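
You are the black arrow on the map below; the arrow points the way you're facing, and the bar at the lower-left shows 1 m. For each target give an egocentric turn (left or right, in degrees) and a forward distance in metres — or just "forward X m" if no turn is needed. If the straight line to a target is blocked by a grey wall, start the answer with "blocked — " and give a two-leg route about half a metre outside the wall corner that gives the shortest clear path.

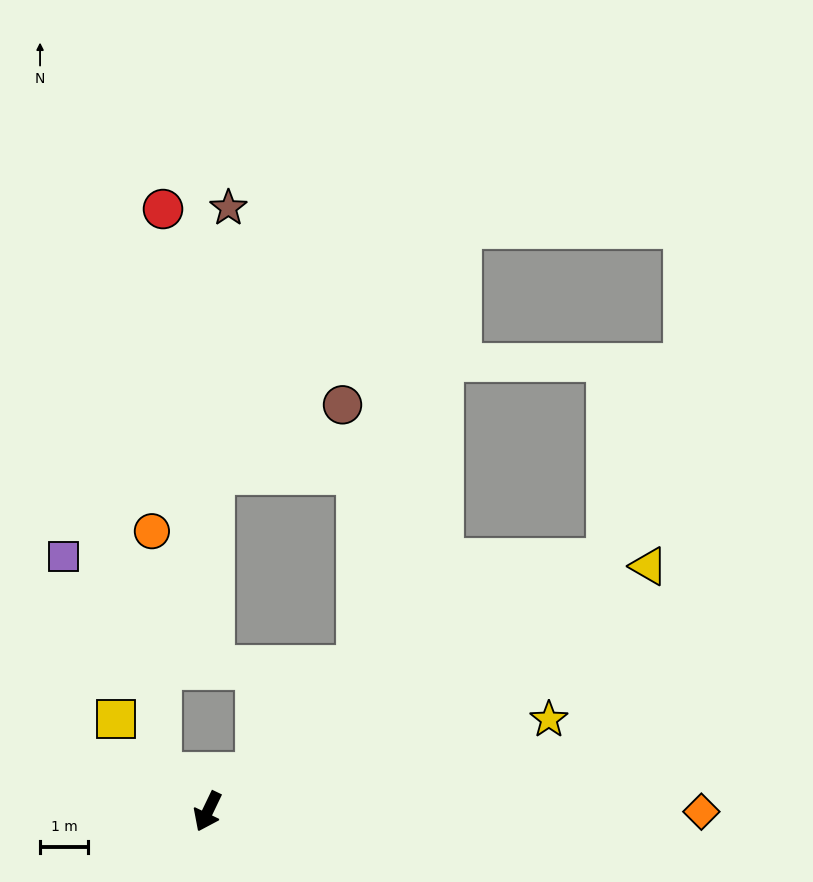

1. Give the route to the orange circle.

blocked — turn right 104°, forward 1.3 m, then turn right 48°, forward 5.0 m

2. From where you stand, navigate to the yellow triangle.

turn left 145°, forward 10.5 m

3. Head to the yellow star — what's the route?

turn left 131°, forward 7.3 m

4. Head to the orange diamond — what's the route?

turn left 116°, forward 10.2 m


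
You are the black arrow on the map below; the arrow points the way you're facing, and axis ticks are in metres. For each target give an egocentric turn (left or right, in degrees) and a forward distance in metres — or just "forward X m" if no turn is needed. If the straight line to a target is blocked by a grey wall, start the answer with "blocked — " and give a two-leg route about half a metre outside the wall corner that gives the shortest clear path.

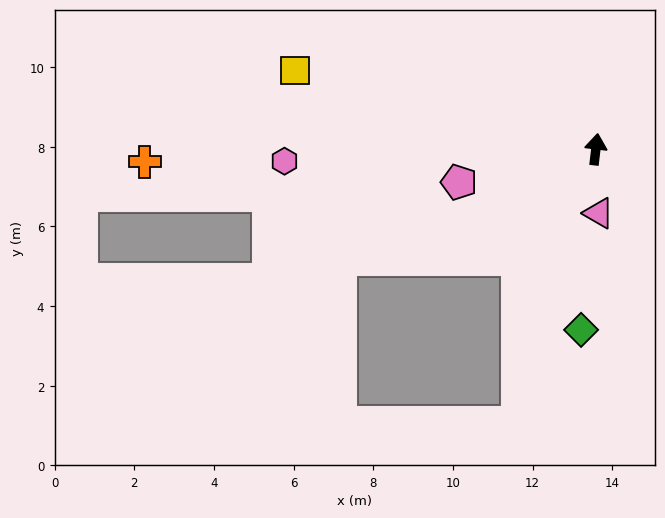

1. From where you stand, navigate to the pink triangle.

turn right 171°, forward 1.6 m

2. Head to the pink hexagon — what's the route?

turn left 99°, forward 7.8 m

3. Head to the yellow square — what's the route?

turn left 82°, forward 7.8 m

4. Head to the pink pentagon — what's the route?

turn left 110°, forward 3.5 m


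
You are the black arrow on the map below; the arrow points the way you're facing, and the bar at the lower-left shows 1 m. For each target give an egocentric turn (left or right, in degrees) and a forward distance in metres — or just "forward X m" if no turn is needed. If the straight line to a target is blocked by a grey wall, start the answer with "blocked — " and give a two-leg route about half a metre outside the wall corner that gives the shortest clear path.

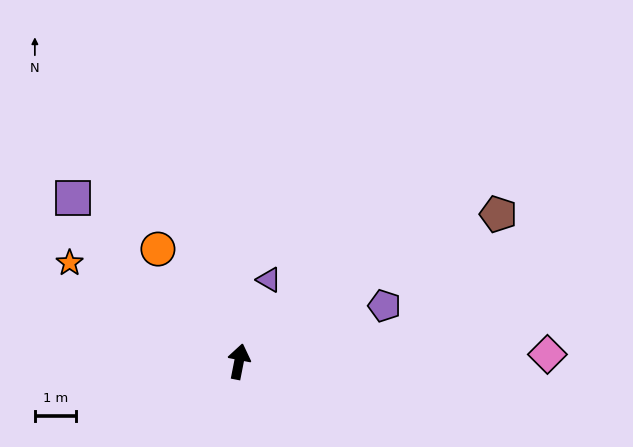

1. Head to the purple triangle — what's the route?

turn right 9°, forward 2.1 m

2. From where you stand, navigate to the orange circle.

turn left 47°, forward 3.4 m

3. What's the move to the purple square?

turn left 57°, forward 5.7 m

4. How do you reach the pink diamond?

turn right 78°, forward 7.6 m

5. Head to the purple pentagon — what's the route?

turn right 58°, forward 3.8 m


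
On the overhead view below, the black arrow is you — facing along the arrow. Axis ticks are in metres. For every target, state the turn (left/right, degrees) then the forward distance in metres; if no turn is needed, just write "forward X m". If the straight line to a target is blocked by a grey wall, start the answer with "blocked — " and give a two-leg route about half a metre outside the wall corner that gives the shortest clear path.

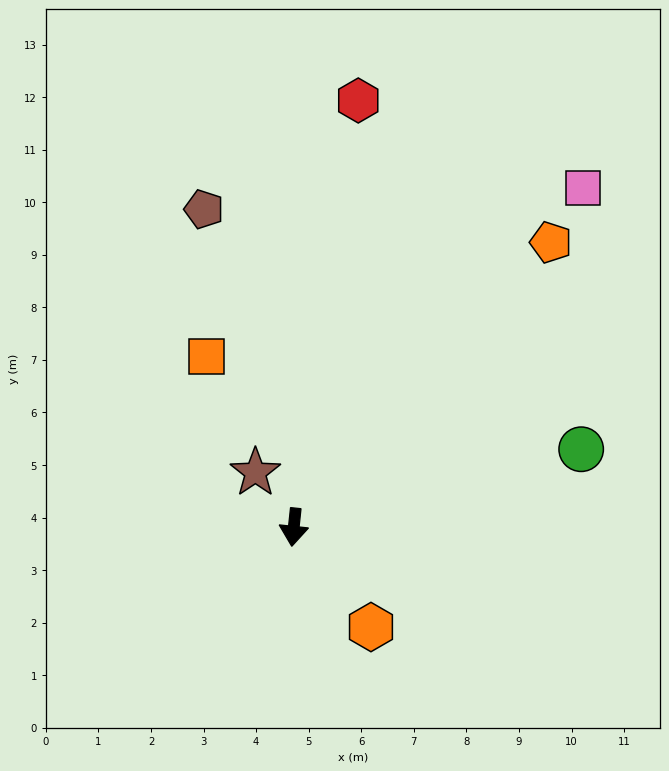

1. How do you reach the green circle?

turn left 111°, forward 5.7 m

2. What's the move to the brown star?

turn right 139°, forward 1.3 m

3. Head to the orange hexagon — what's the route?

turn left 44°, forward 2.4 m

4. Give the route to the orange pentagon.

turn left 144°, forward 7.3 m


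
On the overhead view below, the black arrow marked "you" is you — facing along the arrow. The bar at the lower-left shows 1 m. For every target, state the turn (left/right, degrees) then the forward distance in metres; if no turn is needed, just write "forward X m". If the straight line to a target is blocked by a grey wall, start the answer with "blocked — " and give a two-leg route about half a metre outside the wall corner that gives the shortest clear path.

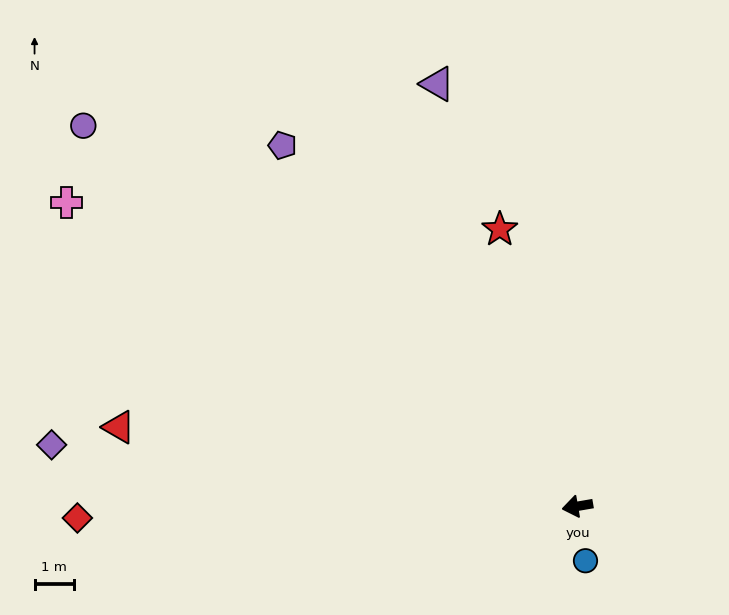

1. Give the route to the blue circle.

turn left 89°, forward 1.4 m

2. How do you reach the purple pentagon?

turn right 61°, forward 11.7 m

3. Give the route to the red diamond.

turn right 8°, forward 12.6 m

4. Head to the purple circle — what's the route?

turn right 47°, forward 15.7 m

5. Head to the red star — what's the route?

turn right 84°, forward 7.2 m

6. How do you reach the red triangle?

turn right 20°, forward 11.7 m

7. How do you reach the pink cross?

turn right 41°, forward 15.0 m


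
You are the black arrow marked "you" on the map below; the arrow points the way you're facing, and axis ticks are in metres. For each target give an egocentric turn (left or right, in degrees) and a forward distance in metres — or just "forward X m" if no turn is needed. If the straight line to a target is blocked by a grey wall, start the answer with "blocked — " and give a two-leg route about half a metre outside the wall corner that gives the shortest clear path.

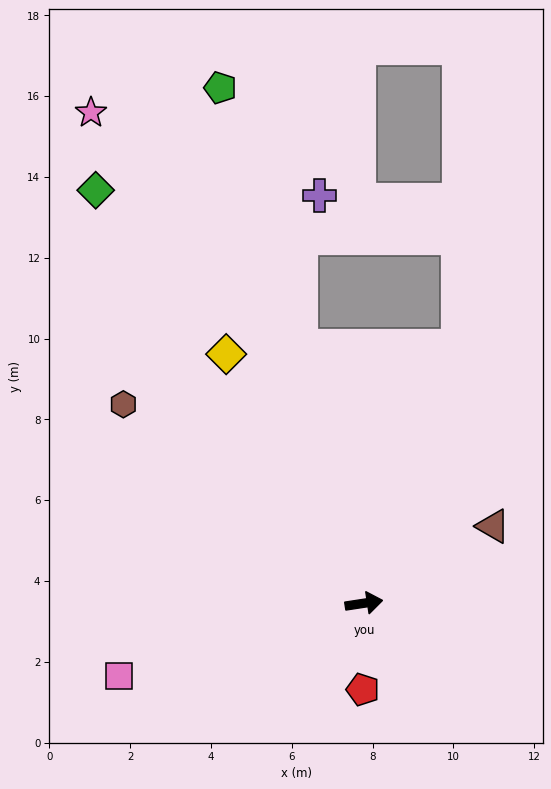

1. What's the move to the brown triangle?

turn left 22°, forward 3.7 m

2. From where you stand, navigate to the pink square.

turn right 172°, forward 6.3 m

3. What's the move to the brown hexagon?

turn left 132°, forward 7.7 m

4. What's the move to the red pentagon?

turn right 99°, forward 2.1 m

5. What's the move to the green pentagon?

turn left 97°, forward 13.2 m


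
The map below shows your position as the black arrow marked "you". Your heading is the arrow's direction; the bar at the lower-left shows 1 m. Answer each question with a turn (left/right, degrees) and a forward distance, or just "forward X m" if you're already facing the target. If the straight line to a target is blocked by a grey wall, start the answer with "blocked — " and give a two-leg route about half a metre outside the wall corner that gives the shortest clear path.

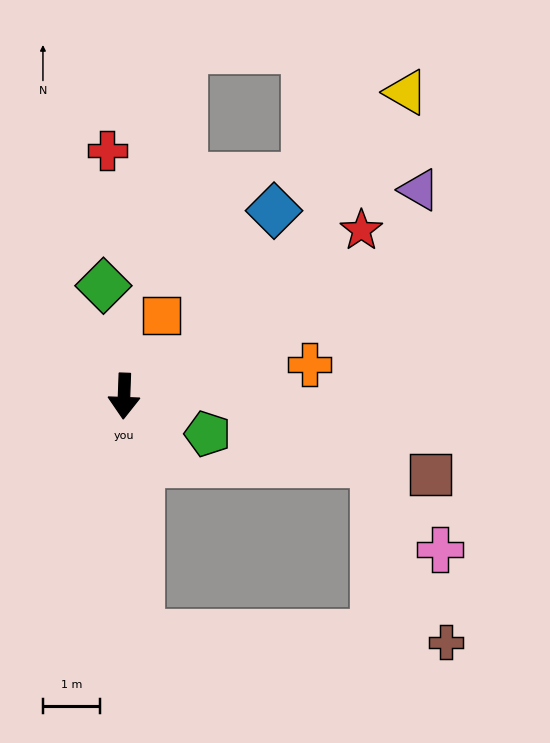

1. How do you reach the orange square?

turn left 157°, forward 1.6 m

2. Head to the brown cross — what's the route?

blocked — turn left 6°, forward 4.2 m, then turn left 84°, forward 5.4 m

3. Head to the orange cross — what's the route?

turn left 102°, forward 3.3 m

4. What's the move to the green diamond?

turn right 167°, forward 2.0 m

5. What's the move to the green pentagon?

turn left 68°, forward 1.6 m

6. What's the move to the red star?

turn left 127°, forward 5.1 m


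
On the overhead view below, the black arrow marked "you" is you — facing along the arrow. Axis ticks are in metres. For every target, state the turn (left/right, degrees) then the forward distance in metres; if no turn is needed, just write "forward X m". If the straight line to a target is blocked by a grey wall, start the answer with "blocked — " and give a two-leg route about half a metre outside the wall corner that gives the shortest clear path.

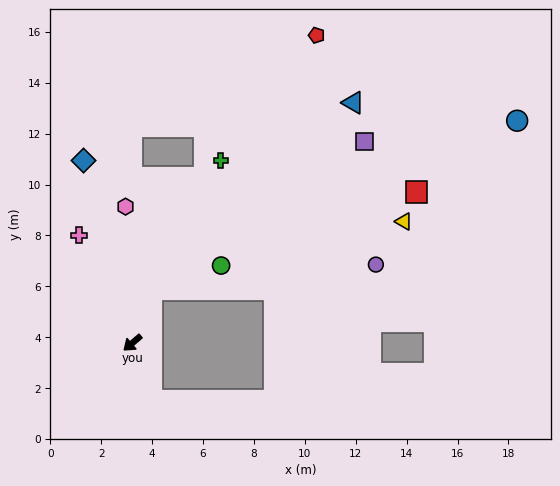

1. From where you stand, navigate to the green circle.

blocked — turn right 150°, forward 2.2 m, then turn right 52°, forward 2.9 m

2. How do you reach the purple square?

blocked — turn right 150°, forward 2.2 m, then turn right 36°, forward 10.2 m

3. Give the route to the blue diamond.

turn right 115°, forward 7.4 m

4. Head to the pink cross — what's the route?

turn right 104°, forward 4.7 m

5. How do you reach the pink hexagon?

turn right 128°, forward 5.4 m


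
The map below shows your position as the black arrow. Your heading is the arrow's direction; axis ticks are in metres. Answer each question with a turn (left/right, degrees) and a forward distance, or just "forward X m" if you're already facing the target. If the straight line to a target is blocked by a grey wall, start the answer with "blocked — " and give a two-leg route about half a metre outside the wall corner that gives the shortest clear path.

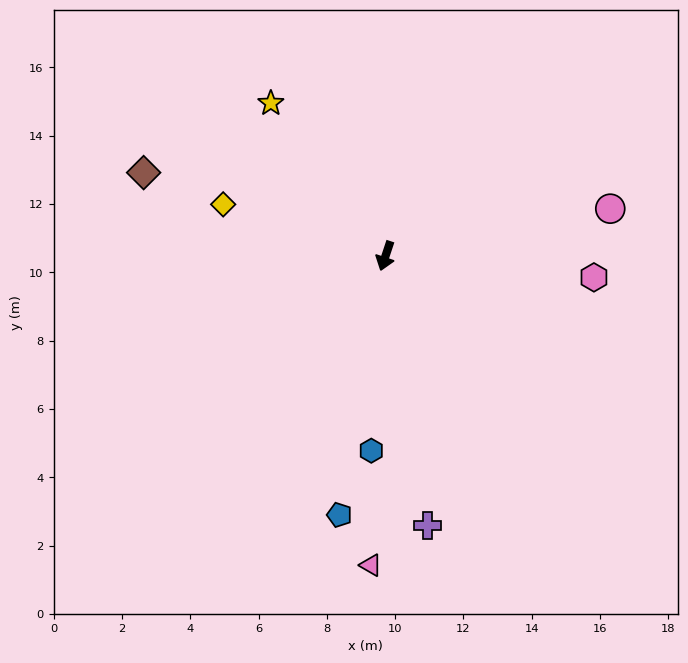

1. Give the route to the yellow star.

turn right 125°, forward 5.6 m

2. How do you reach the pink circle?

turn left 120°, forward 6.7 m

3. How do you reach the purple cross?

turn left 27°, forward 8.0 m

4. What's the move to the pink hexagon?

turn left 103°, forward 6.1 m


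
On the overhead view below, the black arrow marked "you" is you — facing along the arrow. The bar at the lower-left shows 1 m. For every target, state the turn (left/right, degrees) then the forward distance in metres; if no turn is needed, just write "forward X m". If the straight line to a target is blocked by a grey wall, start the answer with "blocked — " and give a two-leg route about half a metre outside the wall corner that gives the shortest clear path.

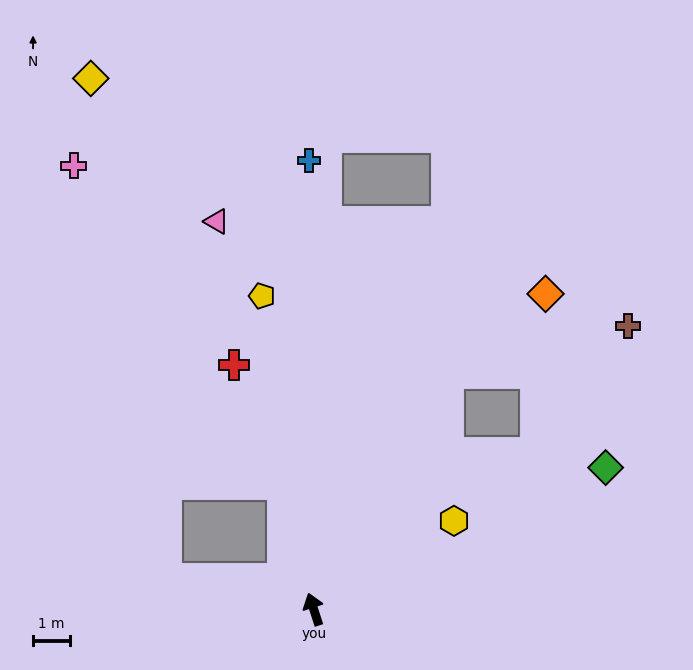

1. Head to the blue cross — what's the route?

turn right 17°, forward 12.2 m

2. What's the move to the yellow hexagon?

turn right 76°, forward 4.5 m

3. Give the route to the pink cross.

blocked — turn right 4°, forward 3.5 m, then turn left 19°, forward 10.3 m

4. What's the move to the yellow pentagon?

turn right 9°, forward 8.6 m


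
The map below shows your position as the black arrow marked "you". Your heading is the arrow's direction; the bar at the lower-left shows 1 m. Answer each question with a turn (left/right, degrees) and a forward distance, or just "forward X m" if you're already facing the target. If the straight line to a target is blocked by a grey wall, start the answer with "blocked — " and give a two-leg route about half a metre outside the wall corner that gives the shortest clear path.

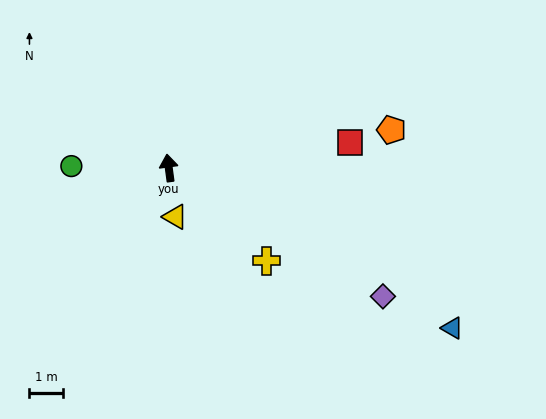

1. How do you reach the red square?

turn right 90°, forward 5.5 m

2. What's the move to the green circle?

turn left 81°, forward 2.9 m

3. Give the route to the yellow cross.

turn right 141°, forward 4.0 m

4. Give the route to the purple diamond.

turn right 129°, forward 7.5 m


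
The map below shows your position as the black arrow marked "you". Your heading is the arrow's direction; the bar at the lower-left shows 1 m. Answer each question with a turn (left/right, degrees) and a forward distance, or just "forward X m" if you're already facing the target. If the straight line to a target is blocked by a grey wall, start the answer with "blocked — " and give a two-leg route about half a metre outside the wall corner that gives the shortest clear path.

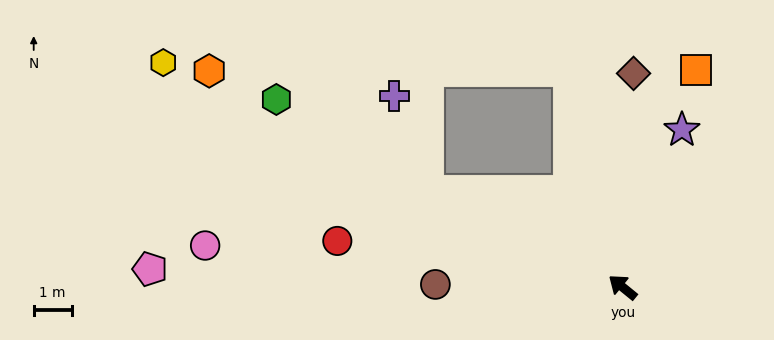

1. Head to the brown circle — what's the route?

turn left 38°, forward 4.9 m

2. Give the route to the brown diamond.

turn right 54°, forward 5.6 m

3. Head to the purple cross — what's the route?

blocked — turn left 13°, forward 5.7 m, then turn right 45°, forward 2.7 m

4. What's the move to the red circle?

turn left 30°, forward 7.6 m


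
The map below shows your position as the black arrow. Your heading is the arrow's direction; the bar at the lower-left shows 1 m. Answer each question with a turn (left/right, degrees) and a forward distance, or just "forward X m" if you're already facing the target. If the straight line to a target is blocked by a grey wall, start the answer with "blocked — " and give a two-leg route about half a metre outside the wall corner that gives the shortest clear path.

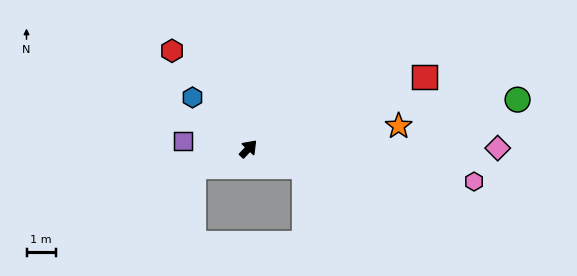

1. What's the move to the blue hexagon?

turn left 91°, forward 2.6 m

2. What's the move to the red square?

turn right 24°, forward 6.5 m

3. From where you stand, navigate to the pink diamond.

turn right 46°, forward 8.5 m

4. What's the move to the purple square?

turn left 127°, forward 2.3 m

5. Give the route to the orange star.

turn right 38°, forward 5.2 m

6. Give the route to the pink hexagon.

turn right 55°, forward 7.8 m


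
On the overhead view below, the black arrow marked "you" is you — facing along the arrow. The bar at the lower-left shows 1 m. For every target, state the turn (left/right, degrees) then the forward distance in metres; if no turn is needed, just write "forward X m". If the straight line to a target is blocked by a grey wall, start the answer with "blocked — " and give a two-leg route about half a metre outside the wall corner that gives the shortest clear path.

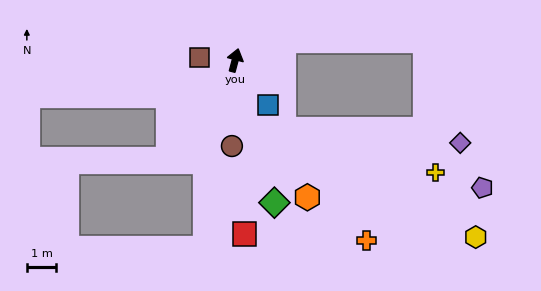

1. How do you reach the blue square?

turn right 129°, forward 1.9 m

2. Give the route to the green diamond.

turn right 150°, forward 5.0 m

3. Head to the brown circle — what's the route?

turn right 167°, forward 2.9 m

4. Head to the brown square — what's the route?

turn left 101°, forward 1.2 m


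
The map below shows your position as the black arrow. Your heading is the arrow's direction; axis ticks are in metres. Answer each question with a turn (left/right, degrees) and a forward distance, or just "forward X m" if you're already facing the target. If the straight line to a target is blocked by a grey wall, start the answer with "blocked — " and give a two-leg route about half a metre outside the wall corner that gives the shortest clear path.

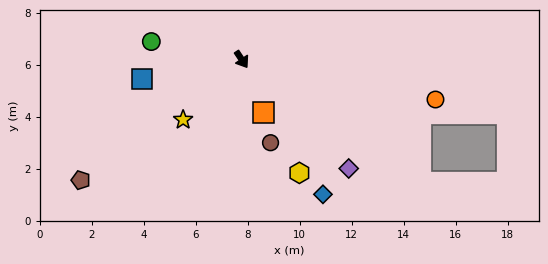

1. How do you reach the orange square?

turn right 11°, forward 2.2 m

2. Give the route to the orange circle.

turn left 45°, forward 7.6 m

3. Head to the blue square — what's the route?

turn right 113°, forward 3.9 m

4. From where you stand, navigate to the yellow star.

turn right 78°, forward 3.2 m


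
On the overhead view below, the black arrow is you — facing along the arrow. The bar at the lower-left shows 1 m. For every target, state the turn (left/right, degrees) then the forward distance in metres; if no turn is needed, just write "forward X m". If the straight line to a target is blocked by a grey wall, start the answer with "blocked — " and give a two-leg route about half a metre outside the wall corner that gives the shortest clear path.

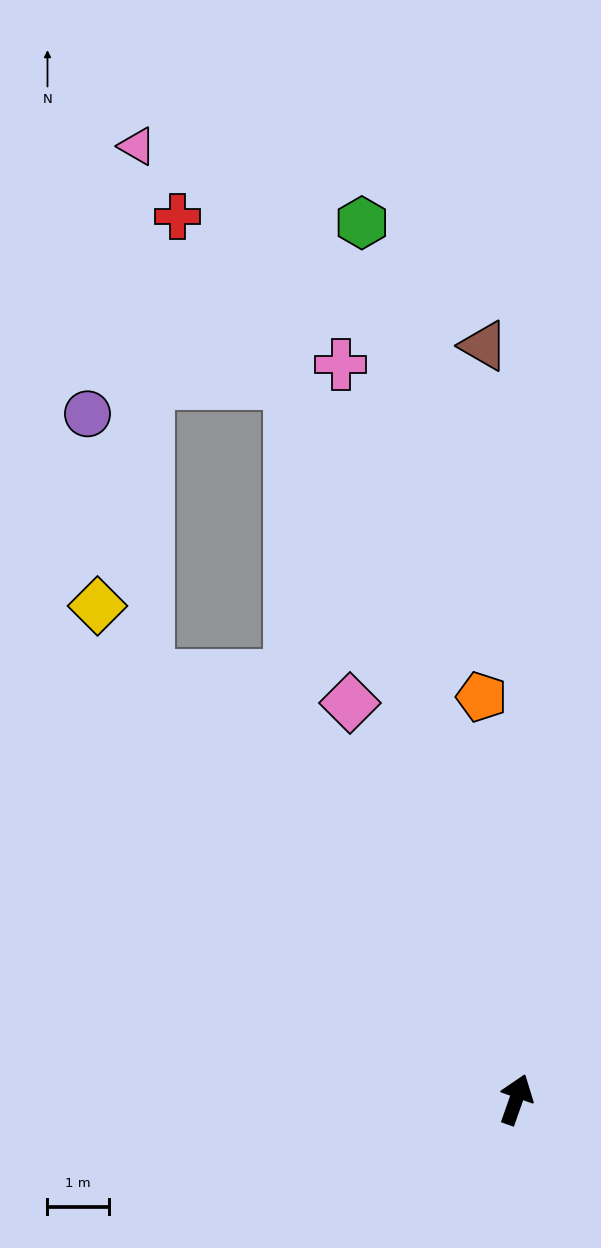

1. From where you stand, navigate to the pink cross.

turn left 33°, forward 12.3 m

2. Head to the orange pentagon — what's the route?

turn left 24°, forward 6.6 m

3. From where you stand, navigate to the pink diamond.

turn left 42°, forward 7.0 m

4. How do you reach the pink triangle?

blocked — turn left 60°, forward 9.1 m, then turn right 39°, forward 8.6 m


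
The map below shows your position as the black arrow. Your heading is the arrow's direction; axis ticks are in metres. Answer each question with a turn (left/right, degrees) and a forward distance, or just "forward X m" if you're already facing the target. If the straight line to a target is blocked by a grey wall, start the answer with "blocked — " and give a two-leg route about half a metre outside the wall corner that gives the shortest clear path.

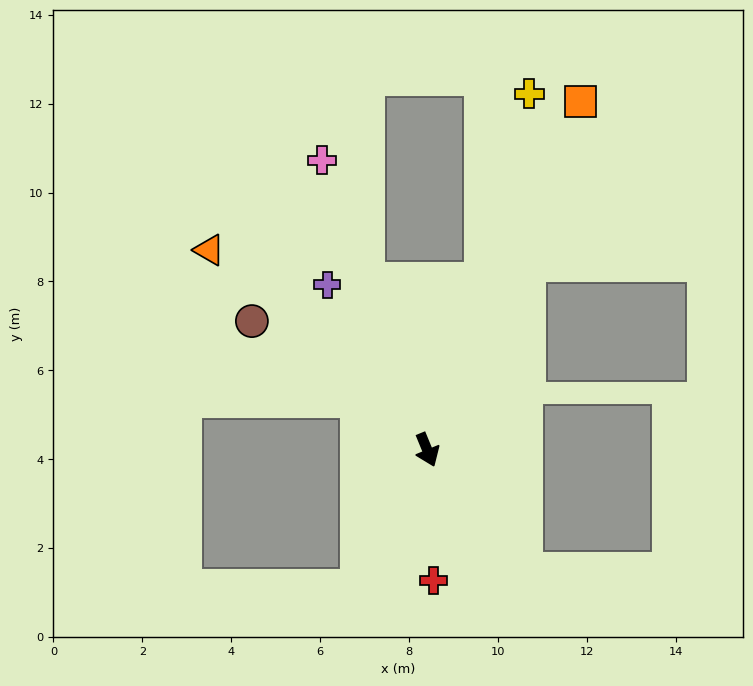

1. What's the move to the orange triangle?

turn right 155°, forward 6.7 m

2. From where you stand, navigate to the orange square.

turn left 134°, forward 8.6 m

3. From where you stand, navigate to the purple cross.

turn right 171°, forward 4.3 m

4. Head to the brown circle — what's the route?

turn right 149°, forward 4.9 m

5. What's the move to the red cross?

turn right 20°, forward 2.9 m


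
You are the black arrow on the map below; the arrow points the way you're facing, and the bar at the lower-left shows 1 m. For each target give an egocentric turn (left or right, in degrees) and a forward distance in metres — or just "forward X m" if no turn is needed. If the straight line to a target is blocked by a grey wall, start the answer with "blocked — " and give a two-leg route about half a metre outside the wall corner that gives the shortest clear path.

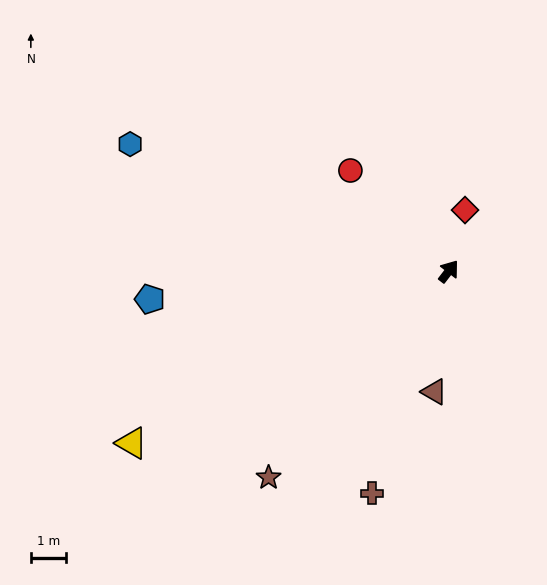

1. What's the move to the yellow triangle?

turn left 156°, forward 10.2 m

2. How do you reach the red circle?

turn left 82°, forward 4.0 m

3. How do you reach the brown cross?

turn right 162°, forward 6.6 m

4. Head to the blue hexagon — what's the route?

turn left 106°, forward 9.7 m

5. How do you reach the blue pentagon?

turn left 133°, forward 8.5 m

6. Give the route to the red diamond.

turn left 23°, forward 1.8 m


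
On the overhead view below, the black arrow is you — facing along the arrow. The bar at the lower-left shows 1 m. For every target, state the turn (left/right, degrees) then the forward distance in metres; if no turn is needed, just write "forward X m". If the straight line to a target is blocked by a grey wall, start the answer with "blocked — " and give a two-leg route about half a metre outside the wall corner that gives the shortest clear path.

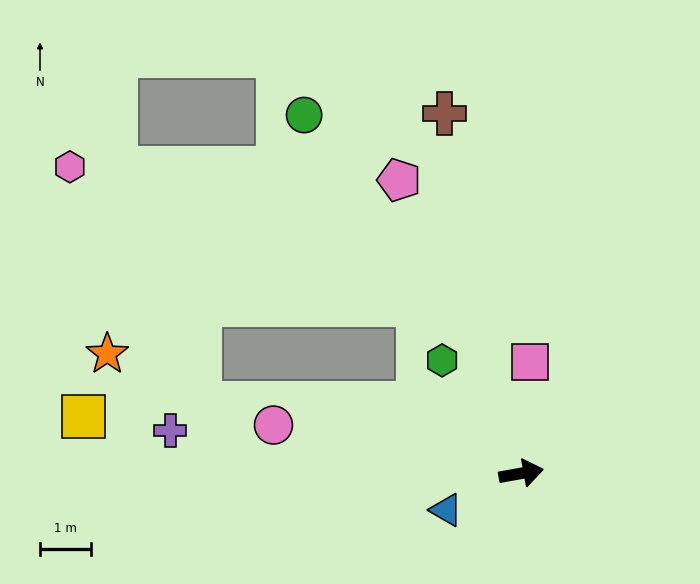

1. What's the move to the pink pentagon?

turn left 102°, forward 6.2 m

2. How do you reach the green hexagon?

turn left 115°, forward 2.7 m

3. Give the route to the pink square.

turn left 75°, forward 2.2 m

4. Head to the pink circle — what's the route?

turn left 159°, forward 5.0 m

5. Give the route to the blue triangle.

turn right 164°, forward 1.6 m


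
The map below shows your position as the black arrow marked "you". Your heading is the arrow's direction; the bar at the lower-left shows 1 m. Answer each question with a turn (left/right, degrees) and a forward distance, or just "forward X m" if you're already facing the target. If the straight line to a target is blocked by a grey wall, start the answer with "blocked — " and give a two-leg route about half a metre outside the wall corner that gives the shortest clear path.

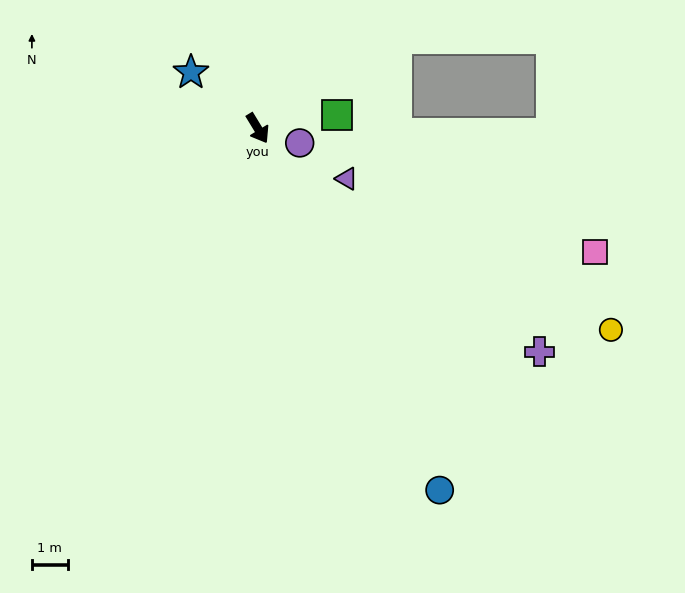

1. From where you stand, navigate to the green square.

turn left 68°, forward 2.2 m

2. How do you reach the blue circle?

turn right 5°, forward 11.2 m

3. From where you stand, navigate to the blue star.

turn right 161°, forward 2.4 m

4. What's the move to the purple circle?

turn left 39°, forward 1.2 m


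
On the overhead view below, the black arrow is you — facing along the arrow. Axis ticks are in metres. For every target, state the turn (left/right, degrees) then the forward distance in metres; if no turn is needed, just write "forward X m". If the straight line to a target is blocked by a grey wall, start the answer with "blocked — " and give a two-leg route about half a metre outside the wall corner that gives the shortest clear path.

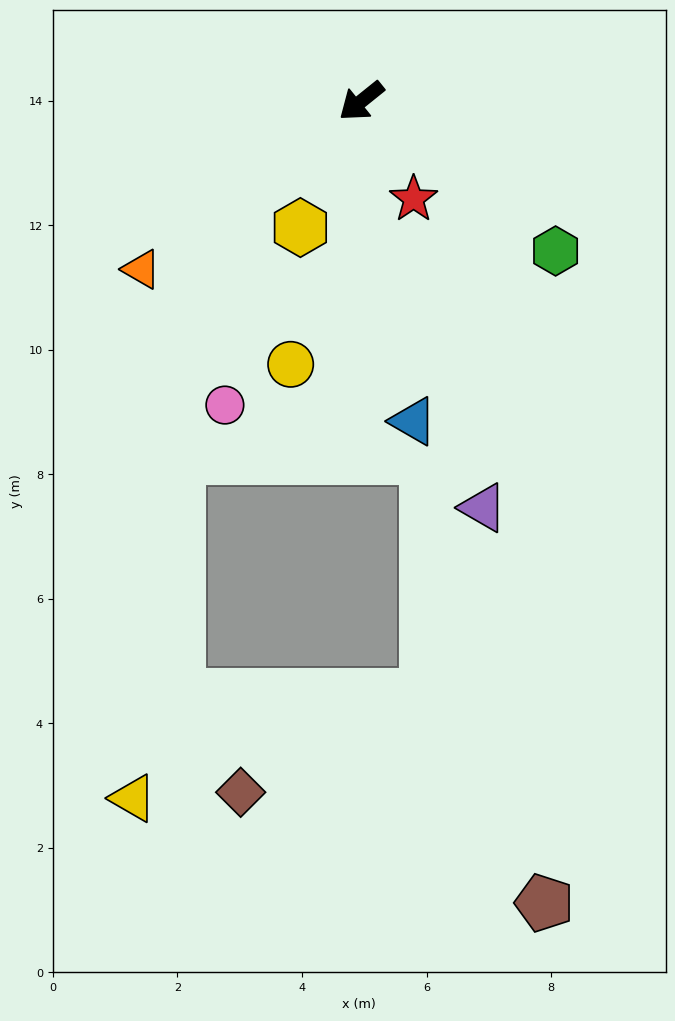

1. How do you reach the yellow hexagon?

turn left 25°, forward 2.3 m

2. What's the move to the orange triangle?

forward 4.4 m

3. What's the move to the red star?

turn left 79°, forward 1.8 m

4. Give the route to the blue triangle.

turn left 60°, forward 5.2 m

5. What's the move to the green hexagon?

turn left 104°, forward 3.9 m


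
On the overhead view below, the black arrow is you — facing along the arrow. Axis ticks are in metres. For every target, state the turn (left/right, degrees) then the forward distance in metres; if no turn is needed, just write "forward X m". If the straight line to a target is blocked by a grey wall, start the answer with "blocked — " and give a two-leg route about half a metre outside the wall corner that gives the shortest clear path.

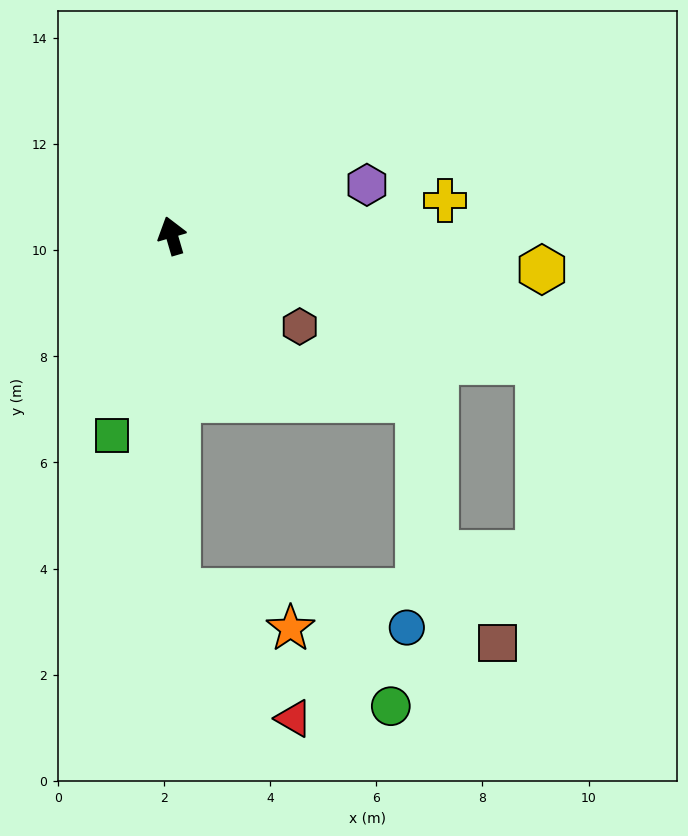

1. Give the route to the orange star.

blocked — turn left 165°, forward 6.7 m, then turn left 70°, forward 2.2 m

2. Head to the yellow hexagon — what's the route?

turn right 111°, forward 7.0 m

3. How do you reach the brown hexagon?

turn right 142°, forward 3.0 m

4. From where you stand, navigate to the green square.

turn left 147°, forward 3.9 m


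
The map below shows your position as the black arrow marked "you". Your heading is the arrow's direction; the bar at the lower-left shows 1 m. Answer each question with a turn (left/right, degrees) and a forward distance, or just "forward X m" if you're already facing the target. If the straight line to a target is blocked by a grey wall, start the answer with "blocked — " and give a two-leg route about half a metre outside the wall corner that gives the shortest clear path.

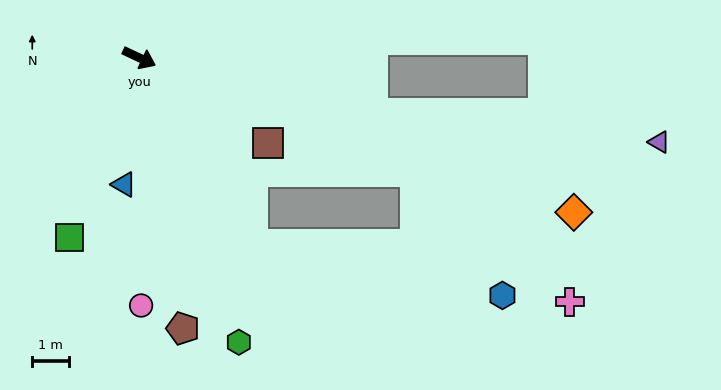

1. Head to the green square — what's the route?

turn right 86°, forward 5.3 m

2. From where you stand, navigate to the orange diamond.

turn left 6°, forward 12.6 m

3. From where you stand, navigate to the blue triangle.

turn right 72°, forward 3.5 m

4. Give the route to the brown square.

turn right 8°, forward 4.2 m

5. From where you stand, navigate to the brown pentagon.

turn right 56°, forward 7.5 m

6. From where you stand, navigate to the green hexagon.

turn right 46°, forward 8.2 m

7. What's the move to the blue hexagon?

blocked — turn left 3°, forward 8.2 m, then turn right 33°, forward 4.1 m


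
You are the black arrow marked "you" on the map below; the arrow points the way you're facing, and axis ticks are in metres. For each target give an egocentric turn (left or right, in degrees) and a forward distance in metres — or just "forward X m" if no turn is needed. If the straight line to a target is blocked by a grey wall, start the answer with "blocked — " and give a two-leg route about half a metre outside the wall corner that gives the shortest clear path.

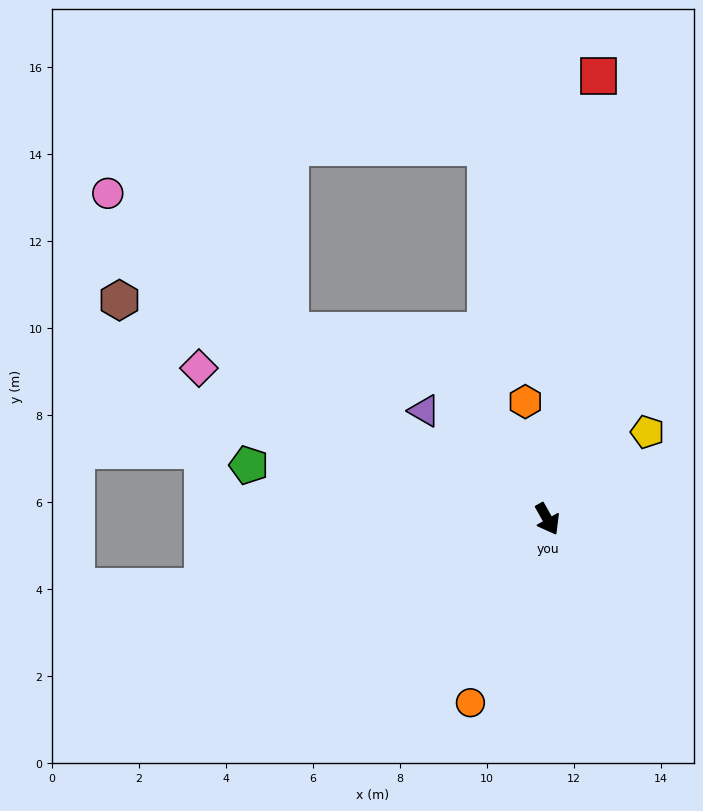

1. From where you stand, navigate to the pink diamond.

turn right 143°, forward 8.7 m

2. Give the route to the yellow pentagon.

turn left 102°, forward 3.0 m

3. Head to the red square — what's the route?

turn left 144°, forward 10.2 m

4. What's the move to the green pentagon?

turn right 130°, forward 7.0 m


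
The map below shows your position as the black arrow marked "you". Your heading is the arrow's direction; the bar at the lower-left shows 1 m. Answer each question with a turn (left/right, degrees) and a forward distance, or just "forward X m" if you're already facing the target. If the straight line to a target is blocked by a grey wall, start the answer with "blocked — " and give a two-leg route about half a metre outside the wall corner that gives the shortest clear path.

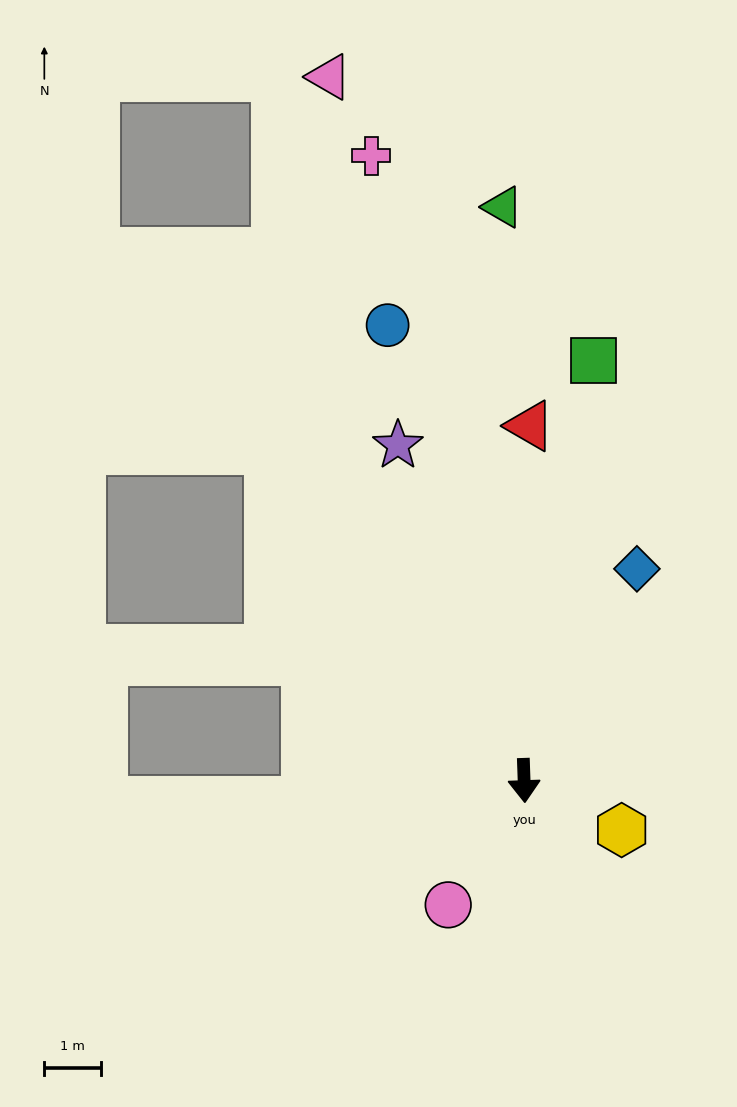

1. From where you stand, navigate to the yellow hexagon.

turn left 61°, forward 1.9 m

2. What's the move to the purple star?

turn right 161°, forward 6.3 m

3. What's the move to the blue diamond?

turn left 150°, forward 4.2 m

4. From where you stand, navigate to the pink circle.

turn right 33°, forward 2.6 m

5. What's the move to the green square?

turn left 169°, forward 7.5 m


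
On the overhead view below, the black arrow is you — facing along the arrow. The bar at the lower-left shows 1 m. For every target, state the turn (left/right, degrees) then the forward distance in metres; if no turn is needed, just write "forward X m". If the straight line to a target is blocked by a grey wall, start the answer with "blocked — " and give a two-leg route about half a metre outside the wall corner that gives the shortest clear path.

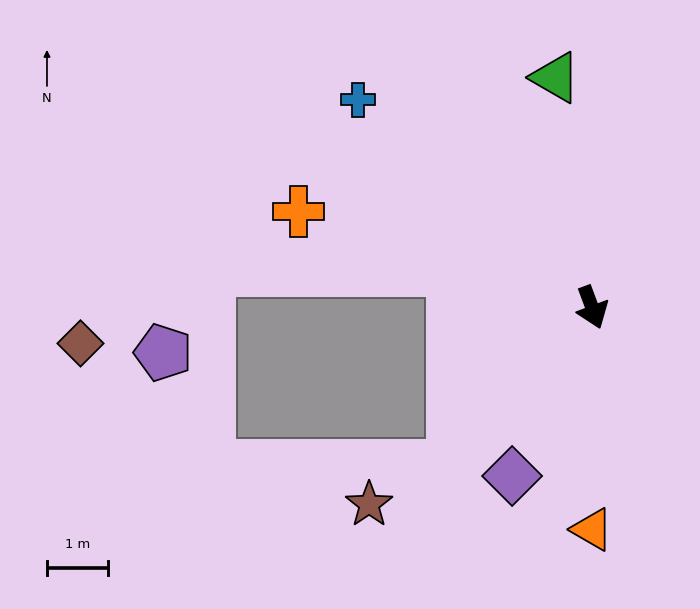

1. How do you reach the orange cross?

turn right 129°, forward 5.1 m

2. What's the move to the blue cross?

turn right 152°, forward 5.1 m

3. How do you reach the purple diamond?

turn right 46°, forward 3.1 m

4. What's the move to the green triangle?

turn left 169°, forward 3.8 m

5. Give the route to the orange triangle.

turn right 20°, forward 3.6 m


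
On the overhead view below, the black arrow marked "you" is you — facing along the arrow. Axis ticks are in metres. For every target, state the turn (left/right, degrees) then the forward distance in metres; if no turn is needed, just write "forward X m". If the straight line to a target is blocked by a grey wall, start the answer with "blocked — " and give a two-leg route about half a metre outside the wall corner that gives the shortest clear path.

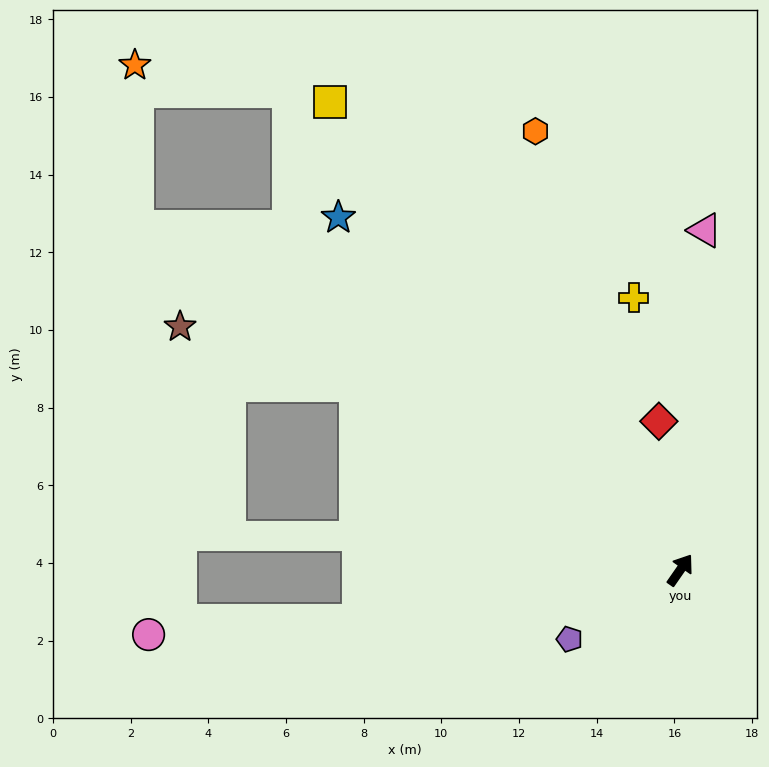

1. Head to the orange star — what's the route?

blocked — turn left 92°, forward 16.5 m, then turn right 56°, forward 4.2 m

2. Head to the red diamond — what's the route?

turn left 43°, forward 3.9 m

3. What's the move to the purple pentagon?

turn left 157°, forward 3.4 m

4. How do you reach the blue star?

turn left 79°, forward 12.6 m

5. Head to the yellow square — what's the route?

turn left 72°, forward 15.0 m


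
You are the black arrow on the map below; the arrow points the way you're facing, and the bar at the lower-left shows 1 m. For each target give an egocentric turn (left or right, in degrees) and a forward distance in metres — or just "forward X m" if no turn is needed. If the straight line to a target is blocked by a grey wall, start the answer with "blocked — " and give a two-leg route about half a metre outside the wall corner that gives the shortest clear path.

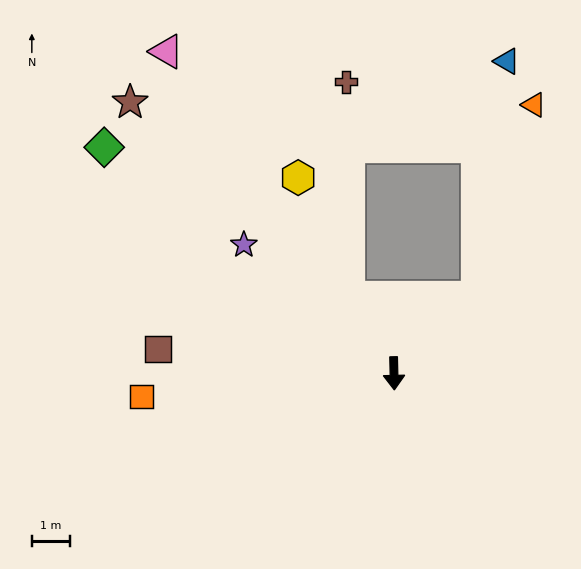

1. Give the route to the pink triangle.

turn right 146°, forward 10.3 m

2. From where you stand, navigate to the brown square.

turn right 97°, forward 6.2 m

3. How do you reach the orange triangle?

blocked — turn left 131°, forward 3.0 m, then turn left 31°, forward 5.2 m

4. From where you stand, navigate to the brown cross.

blocked — turn right 151°, forward 2.3 m, then turn right 29°, forward 5.6 m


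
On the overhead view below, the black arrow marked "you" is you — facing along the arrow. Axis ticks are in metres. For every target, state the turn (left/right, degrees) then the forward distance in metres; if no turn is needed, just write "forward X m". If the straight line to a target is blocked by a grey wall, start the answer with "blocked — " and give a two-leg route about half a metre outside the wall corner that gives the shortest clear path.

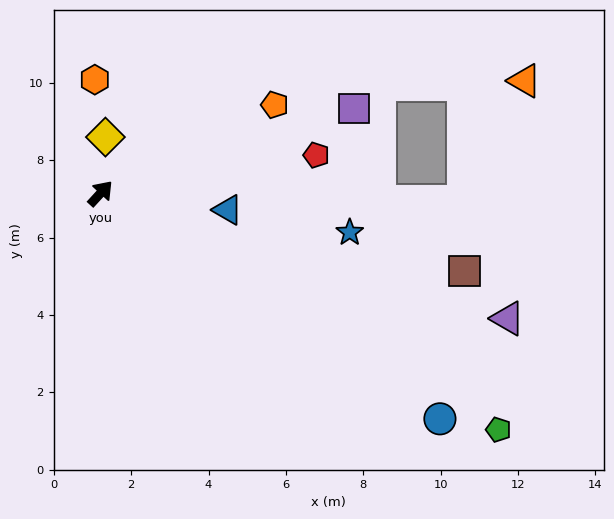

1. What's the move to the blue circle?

turn right 81°, forward 10.5 m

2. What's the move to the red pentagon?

turn right 37°, forward 5.7 m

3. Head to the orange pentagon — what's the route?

turn right 21°, forward 5.1 m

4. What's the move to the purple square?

turn right 29°, forward 6.9 m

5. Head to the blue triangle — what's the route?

turn right 55°, forward 3.3 m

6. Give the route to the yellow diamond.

turn left 37°, forward 1.5 m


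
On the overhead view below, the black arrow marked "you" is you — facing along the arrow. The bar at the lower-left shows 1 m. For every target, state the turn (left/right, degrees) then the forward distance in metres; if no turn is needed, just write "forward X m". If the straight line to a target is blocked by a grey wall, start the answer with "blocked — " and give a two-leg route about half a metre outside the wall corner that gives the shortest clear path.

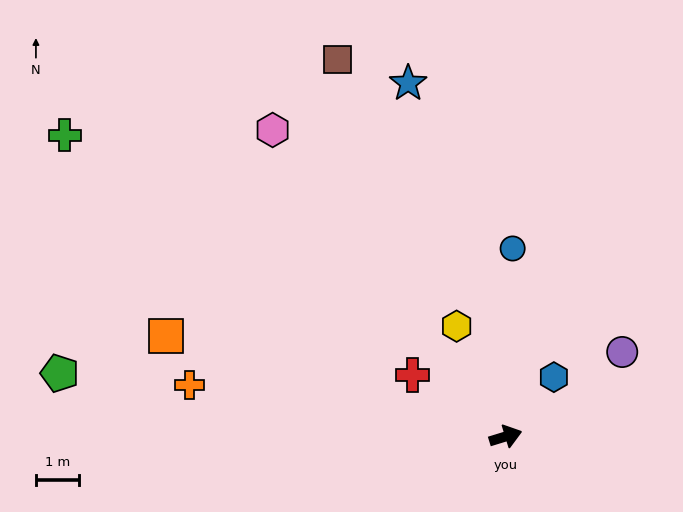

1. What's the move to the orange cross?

turn left 154°, forward 7.5 m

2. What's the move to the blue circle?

turn left 71°, forward 4.4 m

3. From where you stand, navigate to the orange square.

turn left 146°, forward 8.3 m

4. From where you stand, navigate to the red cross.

turn left 129°, forward 2.6 m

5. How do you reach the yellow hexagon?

turn left 97°, forward 2.8 m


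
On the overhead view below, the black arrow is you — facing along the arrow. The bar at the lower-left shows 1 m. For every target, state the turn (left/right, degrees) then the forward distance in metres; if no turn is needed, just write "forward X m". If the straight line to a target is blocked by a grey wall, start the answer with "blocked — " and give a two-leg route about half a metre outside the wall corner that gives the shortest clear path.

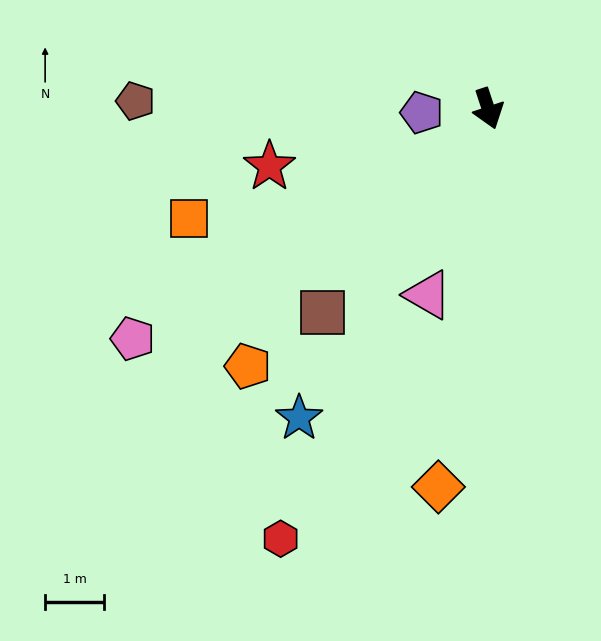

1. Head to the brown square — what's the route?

turn right 57°, forward 4.5 m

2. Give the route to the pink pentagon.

turn right 75°, forward 7.2 m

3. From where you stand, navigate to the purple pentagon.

turn right 105°, forward 1.1 m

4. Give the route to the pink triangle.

turn right 36°, forward 3.3 m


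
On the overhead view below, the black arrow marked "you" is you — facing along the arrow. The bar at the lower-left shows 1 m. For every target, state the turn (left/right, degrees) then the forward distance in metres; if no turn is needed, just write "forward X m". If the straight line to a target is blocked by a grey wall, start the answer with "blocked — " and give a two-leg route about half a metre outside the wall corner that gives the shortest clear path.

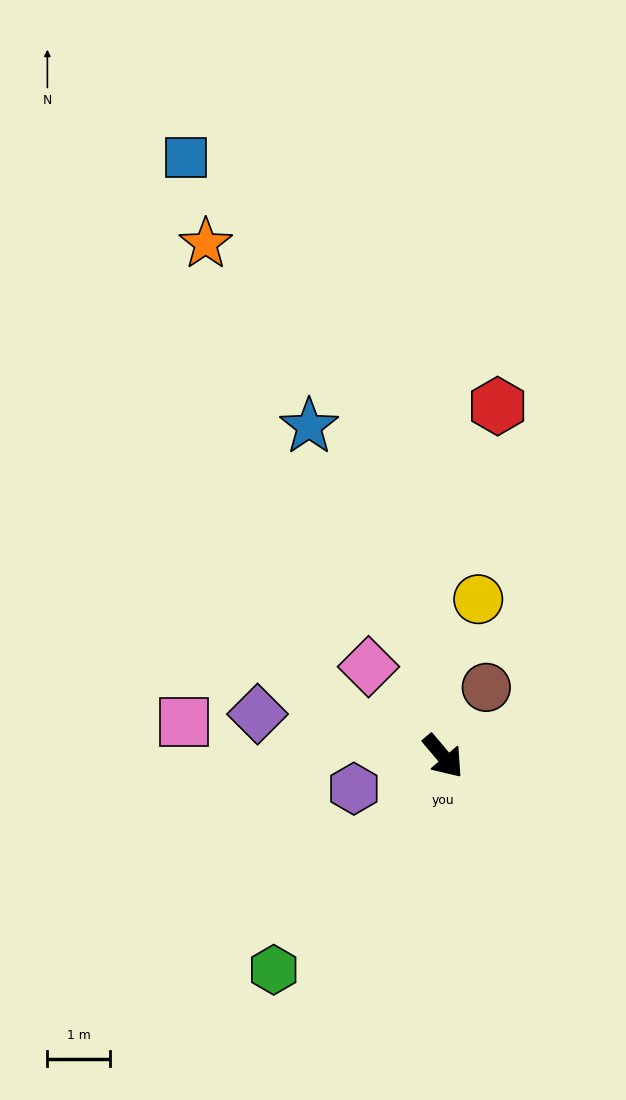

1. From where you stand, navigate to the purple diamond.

turn right 143°, forward 3.1 m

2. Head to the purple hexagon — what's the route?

turn right 110°, forward 1.5 m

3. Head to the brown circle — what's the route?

turn left 108°, forward 1.3 m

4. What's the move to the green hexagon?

turn right 79°, forward 4.4 m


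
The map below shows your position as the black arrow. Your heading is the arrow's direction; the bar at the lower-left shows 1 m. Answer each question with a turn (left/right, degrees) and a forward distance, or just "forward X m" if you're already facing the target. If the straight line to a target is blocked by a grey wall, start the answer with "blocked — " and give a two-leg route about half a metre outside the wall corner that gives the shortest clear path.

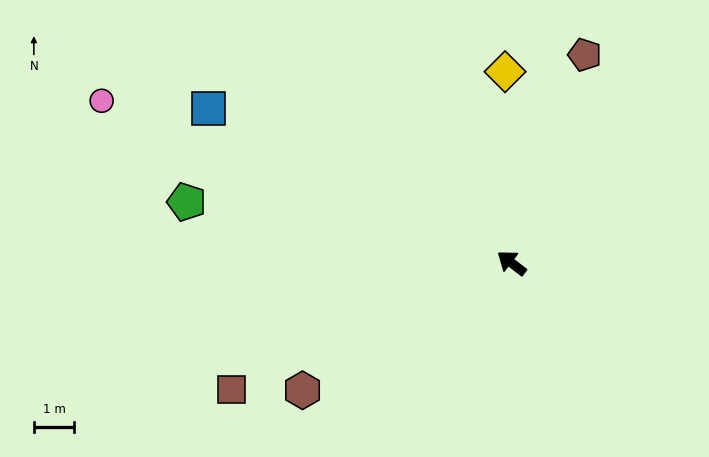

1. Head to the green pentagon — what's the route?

turn left 27°, forward 8.2 m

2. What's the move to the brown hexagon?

turn left 69°, forward 6.0 m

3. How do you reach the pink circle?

turn left 16°, forward 10.9 m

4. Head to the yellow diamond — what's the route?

turn right 51°, forward 4.7 m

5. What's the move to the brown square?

turn left 62°, forward 7.6 m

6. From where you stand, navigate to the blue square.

turn left 10°, forward 8.4 m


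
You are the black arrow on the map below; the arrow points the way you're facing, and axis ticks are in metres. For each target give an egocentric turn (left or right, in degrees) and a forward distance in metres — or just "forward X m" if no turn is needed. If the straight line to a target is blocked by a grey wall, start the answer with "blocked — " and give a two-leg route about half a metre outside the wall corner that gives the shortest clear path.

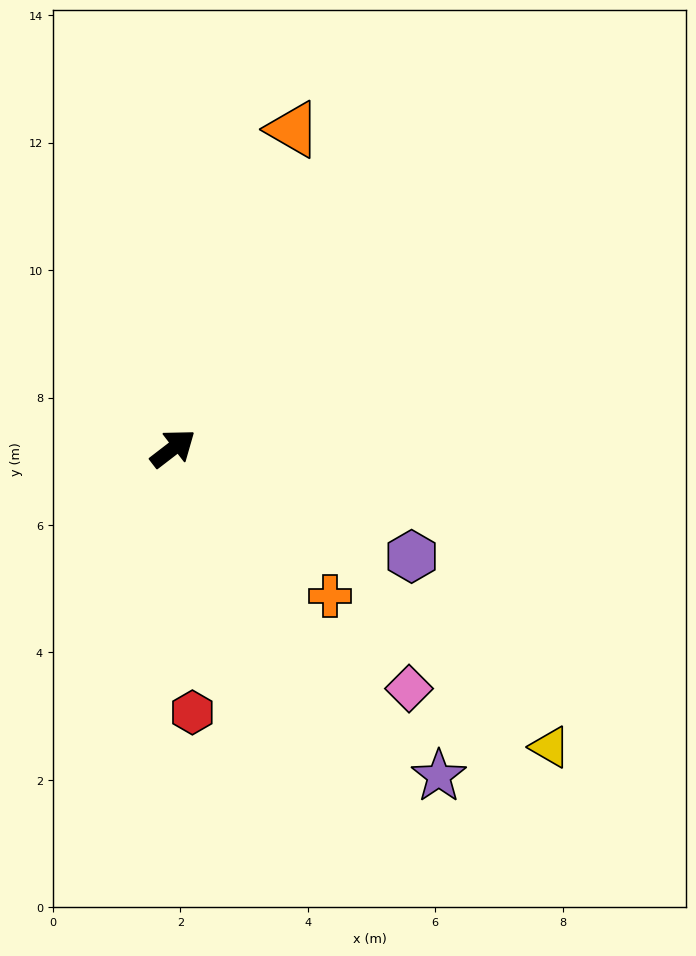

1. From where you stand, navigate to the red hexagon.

turn right 123°, forward 4.2 m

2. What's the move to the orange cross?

turn right 81°, forward 3.4 m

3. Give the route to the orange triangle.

turn left 32°, forward 5.3 m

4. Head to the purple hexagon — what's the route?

turn right 62°, forward 4.1 m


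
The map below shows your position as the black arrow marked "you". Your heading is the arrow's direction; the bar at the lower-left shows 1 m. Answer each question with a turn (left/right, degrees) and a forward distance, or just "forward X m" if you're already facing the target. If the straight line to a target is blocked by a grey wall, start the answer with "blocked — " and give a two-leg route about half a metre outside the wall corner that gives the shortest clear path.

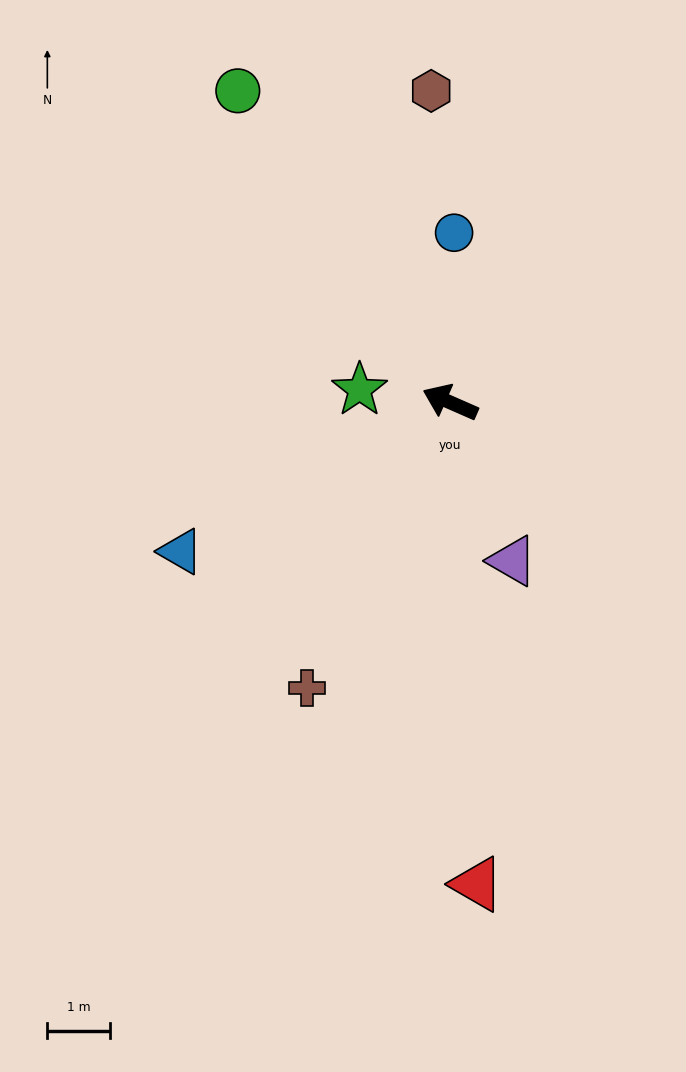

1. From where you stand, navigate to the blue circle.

turn right 68°, forward 2.7 m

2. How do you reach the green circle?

turn right 32°, forward 6.0 m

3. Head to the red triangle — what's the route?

turn left 117°, forward 7.7 m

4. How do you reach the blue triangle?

turn left 53°, forward 4.9 m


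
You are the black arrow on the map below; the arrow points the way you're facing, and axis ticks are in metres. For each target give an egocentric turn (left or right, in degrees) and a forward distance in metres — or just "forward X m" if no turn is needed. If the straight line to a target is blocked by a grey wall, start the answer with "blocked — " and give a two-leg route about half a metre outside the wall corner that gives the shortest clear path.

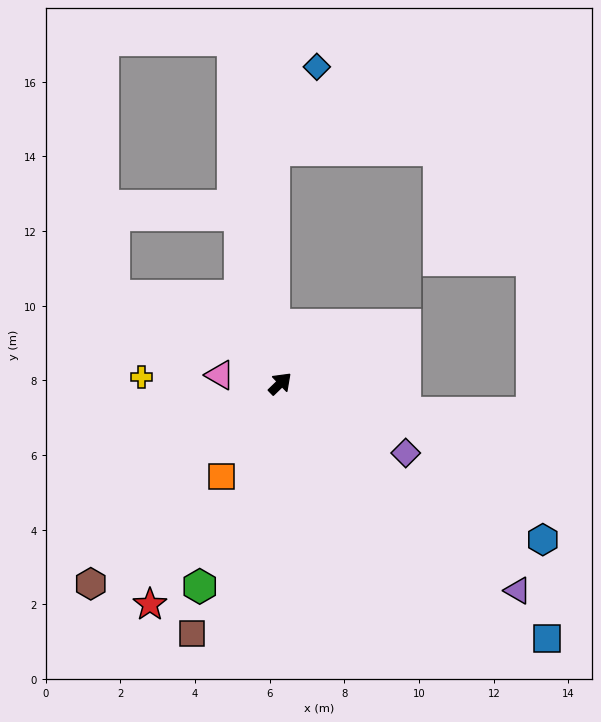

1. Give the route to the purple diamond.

turn right 73°, forward 3.8 m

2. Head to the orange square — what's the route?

turn right 166°, forward 2.9 m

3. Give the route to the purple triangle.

turn right 85°, forward 8.4 m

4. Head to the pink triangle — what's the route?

turn left 128°, forward 1.6 m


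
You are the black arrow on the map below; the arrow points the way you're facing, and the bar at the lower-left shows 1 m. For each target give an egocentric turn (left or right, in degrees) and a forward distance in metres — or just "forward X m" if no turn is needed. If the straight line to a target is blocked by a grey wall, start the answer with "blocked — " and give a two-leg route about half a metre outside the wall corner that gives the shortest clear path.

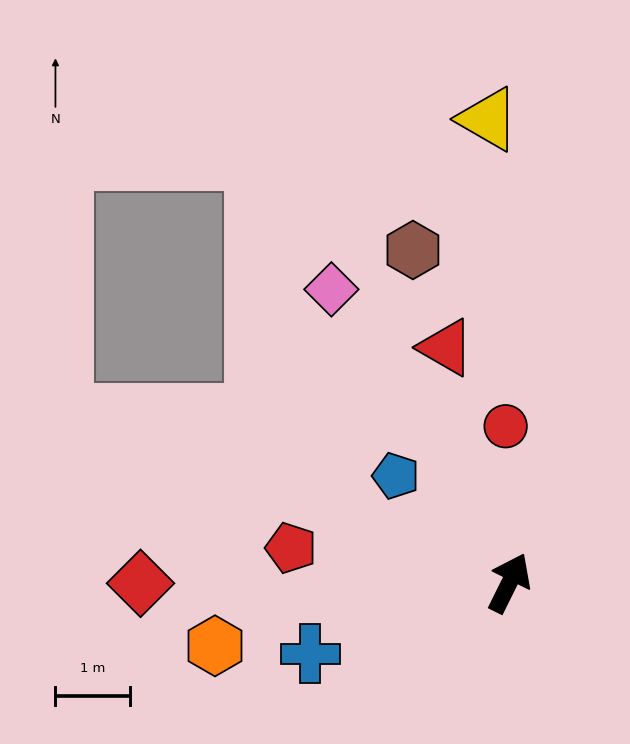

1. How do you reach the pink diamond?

turn left 58°, forward 4.6 m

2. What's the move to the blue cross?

turn left 136°, forward 2.8 m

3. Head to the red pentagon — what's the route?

turn left 107°, forward 3.0 m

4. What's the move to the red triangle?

turn left 41°, forward 3.3 m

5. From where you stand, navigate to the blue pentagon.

turn left 73°, forward 2.1 m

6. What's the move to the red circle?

turn left 28°, forward 2.1 m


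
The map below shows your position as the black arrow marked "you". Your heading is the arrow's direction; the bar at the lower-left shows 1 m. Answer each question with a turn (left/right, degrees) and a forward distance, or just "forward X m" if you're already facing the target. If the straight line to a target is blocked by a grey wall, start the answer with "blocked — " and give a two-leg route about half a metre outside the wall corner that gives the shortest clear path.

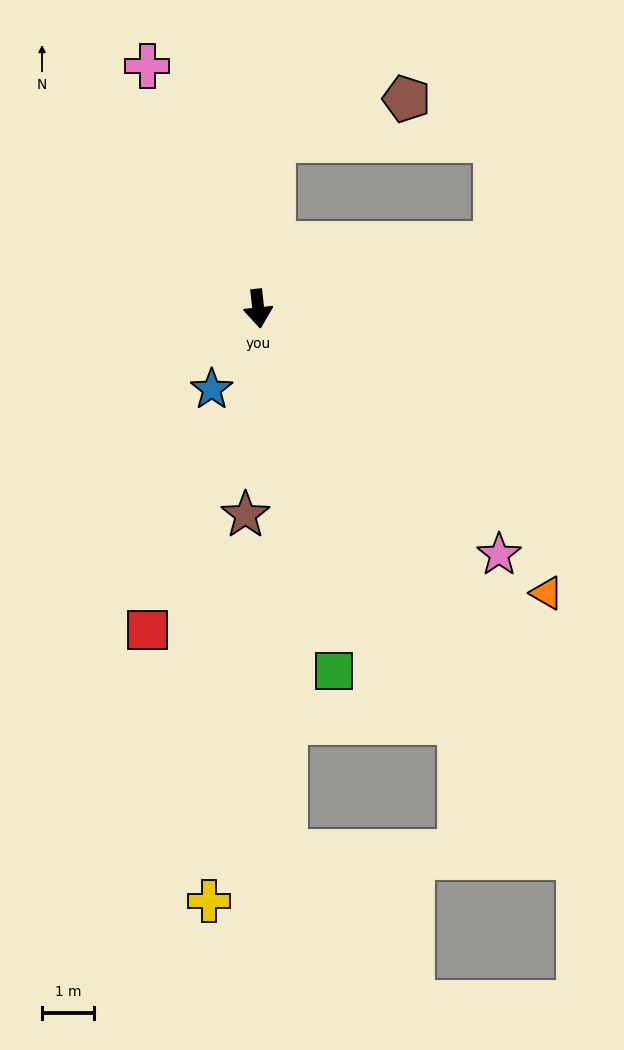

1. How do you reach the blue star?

turn right 36°, forward 1.8 m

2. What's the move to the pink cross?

turn right 162°, forward 5.1 m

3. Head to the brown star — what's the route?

turn right 10°, forward 4.0 m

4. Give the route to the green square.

turn left 6°, forward 7.1 m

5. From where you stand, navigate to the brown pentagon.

blocked — turn left 169°, forward 3.3 m, then turn right 68°, forward 2.7 m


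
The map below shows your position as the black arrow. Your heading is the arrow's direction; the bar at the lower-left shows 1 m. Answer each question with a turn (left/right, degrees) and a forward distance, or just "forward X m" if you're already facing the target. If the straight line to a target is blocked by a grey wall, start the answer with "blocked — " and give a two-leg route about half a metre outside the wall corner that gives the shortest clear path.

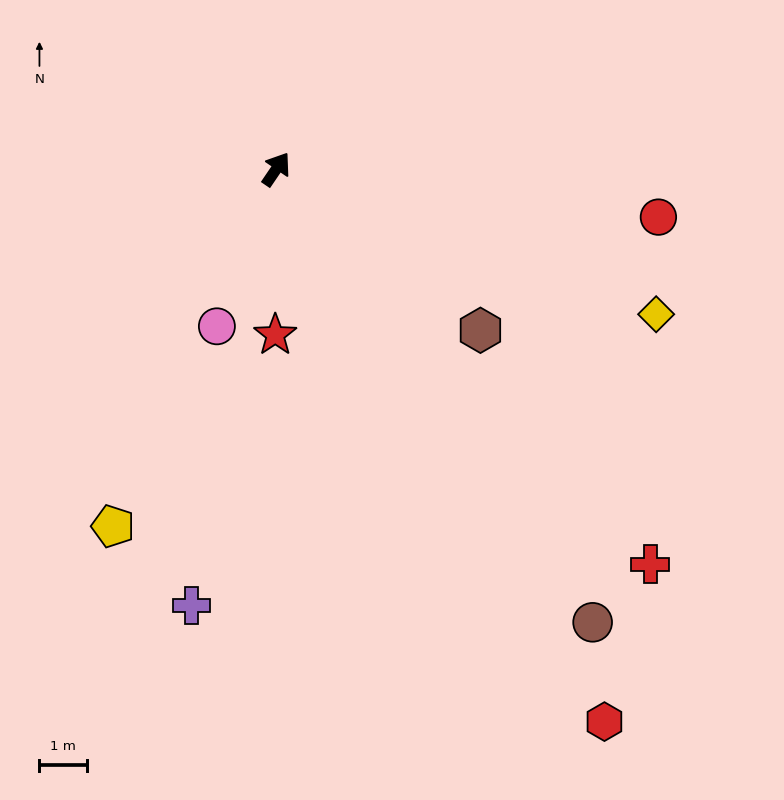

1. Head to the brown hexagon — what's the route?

turn right 94°, forward 5.4 m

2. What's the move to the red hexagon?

turn right 115°, forward 13.4 m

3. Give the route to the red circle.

turn right 63°, forward 8.0 m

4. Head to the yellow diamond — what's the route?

turn right 77°, forward 8.5 m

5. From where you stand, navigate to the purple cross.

turn right 157°, forward 9.3 m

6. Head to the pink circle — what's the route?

turn right 166°, forward 3.5 m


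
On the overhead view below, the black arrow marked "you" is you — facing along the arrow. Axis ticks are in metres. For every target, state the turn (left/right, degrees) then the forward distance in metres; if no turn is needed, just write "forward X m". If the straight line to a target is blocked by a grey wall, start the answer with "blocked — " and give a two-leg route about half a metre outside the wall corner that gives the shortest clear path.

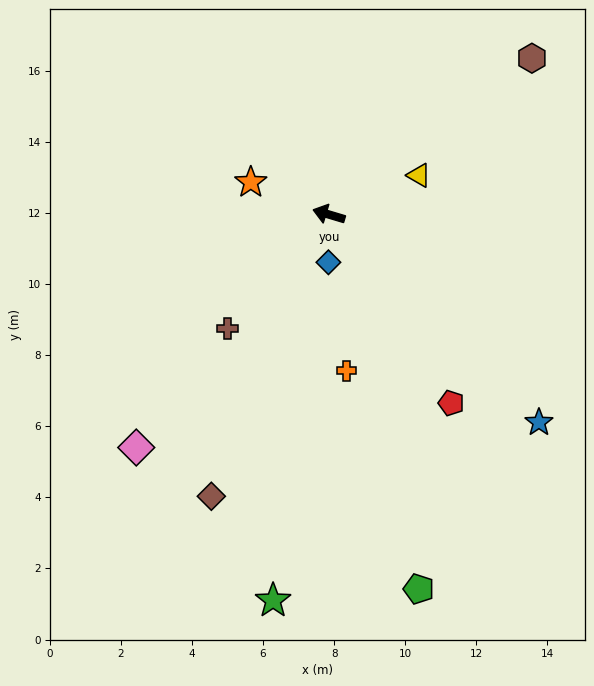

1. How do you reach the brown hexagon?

turn right 126°, forward 7.2 m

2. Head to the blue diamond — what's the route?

turn left 106°, forward 1.3 m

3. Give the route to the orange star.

turn right 6°, forward 2.4 m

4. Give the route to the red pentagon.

turn left 140°, forward 6.3 m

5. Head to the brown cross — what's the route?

turn left 65°, forward 4.3 m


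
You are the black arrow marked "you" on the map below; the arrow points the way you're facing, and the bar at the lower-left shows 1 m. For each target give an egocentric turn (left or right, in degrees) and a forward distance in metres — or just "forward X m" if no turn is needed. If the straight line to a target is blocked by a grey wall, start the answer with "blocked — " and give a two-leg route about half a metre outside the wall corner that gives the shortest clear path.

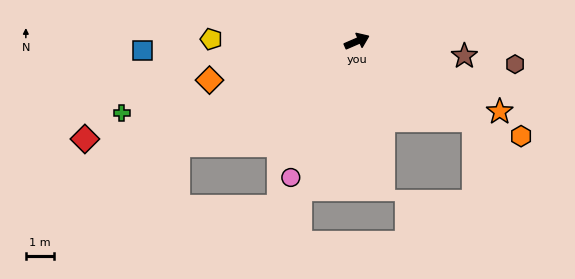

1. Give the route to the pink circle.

turn right 139°, forward 5.4 m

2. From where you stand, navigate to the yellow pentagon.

turn left 156°, forward 5.2 m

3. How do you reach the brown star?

turn right 31°, forward 3.9 m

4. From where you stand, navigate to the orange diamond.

turn left 171°, forward 5.4 m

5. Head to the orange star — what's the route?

turn right 50°, forward 5.7 m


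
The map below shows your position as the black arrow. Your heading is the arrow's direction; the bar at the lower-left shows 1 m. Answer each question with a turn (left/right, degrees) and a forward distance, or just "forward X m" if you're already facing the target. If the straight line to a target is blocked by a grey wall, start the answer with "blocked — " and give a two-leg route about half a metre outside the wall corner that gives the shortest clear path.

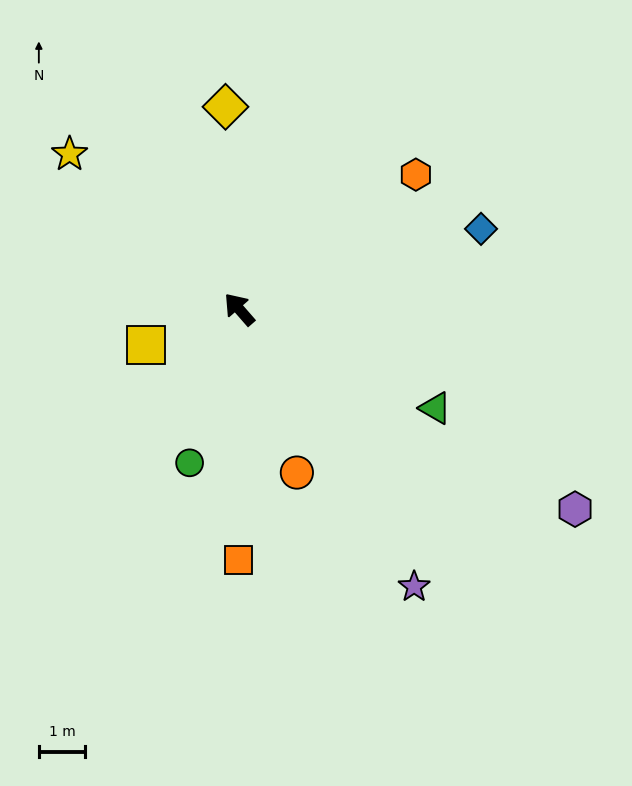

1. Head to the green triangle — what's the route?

turn right 158°, forward 4.8 m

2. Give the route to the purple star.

turn left 171°, forward 7.1 m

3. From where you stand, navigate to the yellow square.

turn left 70°, forward 2.2 m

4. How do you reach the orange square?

turn left 139°, forward 5.4 m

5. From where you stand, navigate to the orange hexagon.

turn right 94°, forward 4.8 m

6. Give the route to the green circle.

turn left 121°, forward 3.5 m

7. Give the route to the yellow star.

turn left 6°, forward 5.0 m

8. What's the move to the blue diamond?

turn right 113°, forward 5.5 m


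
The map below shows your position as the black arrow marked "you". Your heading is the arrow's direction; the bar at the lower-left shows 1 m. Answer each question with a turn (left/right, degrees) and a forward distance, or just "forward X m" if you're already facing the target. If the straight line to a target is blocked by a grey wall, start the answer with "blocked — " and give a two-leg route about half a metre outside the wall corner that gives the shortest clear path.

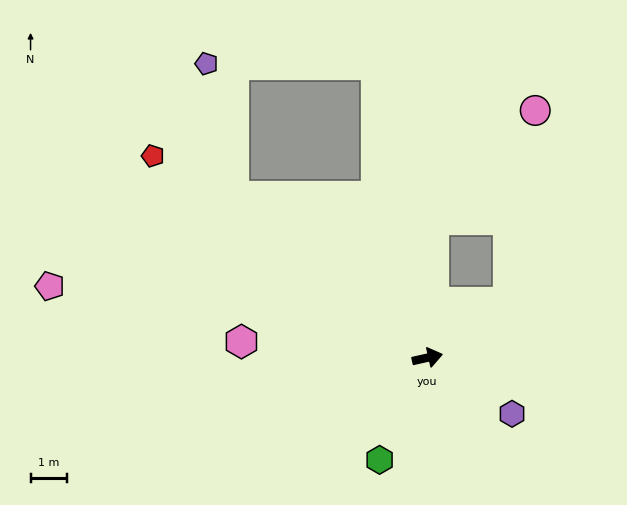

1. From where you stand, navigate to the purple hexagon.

turn right 46°, forward 2.8 m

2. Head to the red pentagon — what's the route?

turn left 131°, forward 9.4 m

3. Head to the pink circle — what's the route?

blocked — turn left 75°, forward 3.8 m, then turn right 40°, forward 4.1 m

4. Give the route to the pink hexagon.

turn left 162°, forward 5.2 m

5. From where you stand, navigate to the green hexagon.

turn right 128°, forward 3.1 m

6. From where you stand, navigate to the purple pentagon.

blocked — turn left 128°, forward 7.0 m, then turn right 39°, forward 3.8 m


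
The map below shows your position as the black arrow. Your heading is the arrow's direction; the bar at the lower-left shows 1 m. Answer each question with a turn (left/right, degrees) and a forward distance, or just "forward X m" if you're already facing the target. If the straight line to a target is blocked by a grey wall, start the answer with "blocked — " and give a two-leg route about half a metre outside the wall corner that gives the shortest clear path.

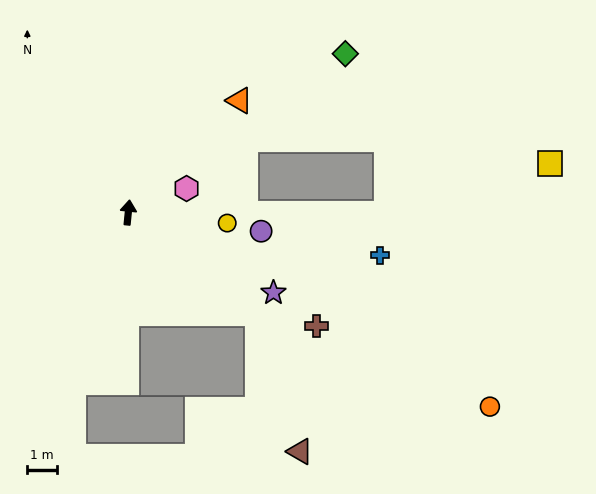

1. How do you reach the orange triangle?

turn right 39°, forward 5.4 m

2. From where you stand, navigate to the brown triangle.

blocked — turn right 122°, forward 5.6 m, then turn right 35°, forward 5.0 m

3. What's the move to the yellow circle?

turn right 90°, forward 3.4 m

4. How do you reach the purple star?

turn right 113°, forward 5.7 m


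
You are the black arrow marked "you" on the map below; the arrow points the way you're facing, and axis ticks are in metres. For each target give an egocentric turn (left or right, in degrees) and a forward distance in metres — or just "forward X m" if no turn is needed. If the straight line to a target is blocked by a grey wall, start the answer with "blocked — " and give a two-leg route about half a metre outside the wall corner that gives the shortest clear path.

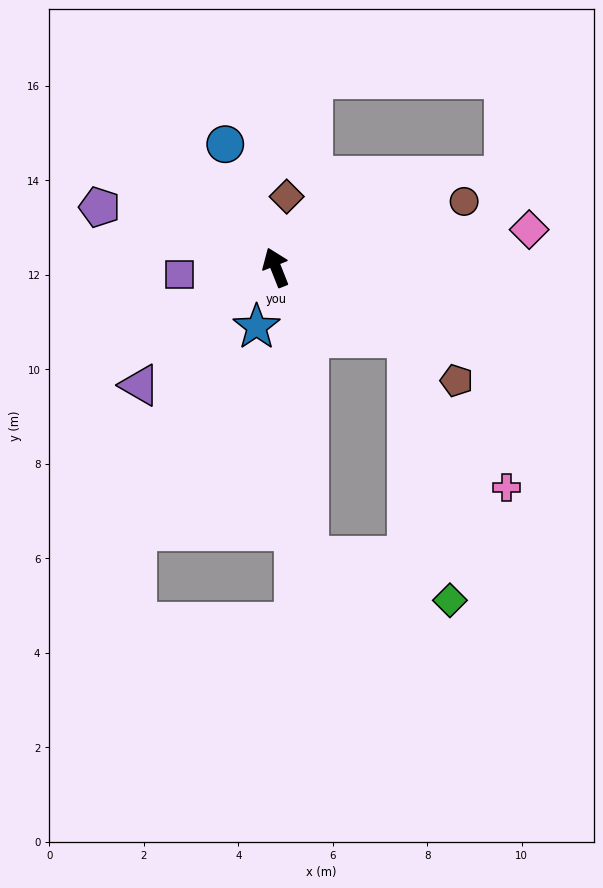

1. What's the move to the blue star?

turn left 140°, forward 1.3 m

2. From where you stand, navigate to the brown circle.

turn right 92°, forward 4.2 m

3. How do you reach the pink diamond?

turn right 103°, forward 5.4 m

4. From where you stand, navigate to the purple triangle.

turn left 109°, forward 3.8 m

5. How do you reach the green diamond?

blocked — turn right 140°, forward 3.2 m, then turn right 52°, forward 5.6 m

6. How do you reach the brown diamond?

turn right 30°, forward 1.5 m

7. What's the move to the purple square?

turn left 72°, forward 2.0 m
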